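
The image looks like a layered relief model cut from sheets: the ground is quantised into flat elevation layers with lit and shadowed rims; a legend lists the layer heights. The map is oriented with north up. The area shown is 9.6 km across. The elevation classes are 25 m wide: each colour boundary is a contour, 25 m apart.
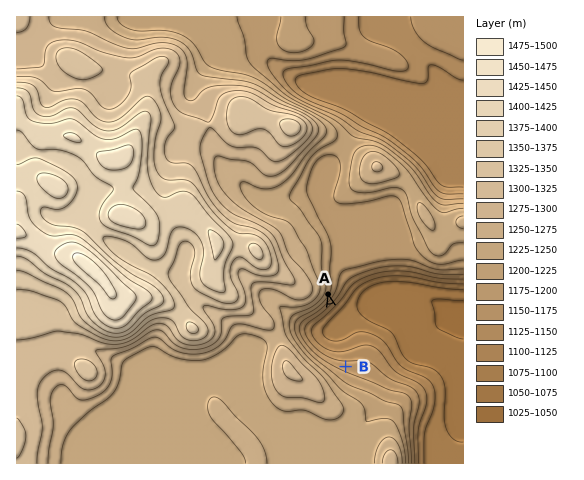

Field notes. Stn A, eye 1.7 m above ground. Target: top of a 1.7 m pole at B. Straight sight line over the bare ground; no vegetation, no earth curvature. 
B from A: visible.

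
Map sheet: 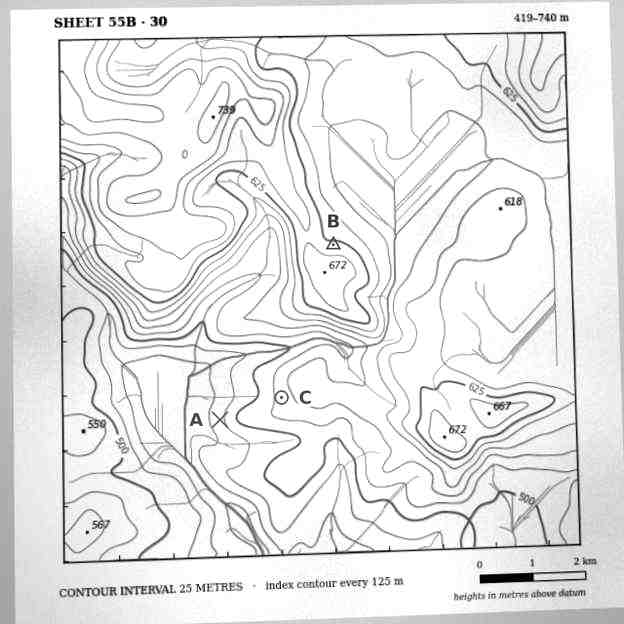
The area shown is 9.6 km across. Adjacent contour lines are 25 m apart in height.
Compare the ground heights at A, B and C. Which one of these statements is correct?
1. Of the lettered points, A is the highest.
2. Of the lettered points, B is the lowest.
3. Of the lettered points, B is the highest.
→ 3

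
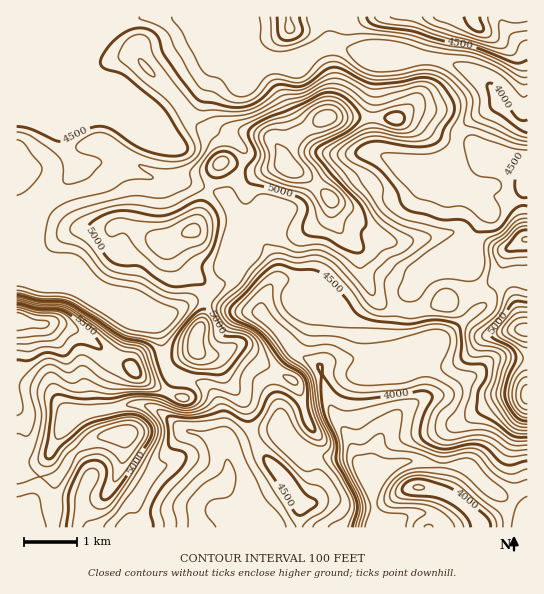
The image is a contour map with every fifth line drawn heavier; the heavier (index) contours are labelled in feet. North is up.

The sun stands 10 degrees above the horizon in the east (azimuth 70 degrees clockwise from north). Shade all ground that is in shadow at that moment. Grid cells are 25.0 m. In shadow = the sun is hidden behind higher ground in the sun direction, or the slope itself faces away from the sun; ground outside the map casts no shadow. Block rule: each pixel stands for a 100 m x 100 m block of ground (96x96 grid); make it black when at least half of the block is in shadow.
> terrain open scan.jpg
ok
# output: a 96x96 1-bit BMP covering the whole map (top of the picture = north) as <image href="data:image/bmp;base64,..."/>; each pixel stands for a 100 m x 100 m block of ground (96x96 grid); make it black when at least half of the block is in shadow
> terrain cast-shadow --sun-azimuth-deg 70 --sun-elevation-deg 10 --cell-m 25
<image width="96" height="96" href="data:image/bmp;base64,Qk2+BAAAAAAAAD4AAAAoAAAAYAAAAGAAAAABAAEAAAAAAIAEAAATCwAAEwsAAAIAAAAAAAAA////AAAAAAAAAAAAAABwAADgfAAAAAAAAADwAAAA+AAAAAAAAAD4AAAH8AAAAAAAAAHwABg/4AAAAAAAAAHwAD4fgAAAAAAAAAHgAD8GAAAAAAAAAAPgAB+AAAAAAAAAAAfAAA+AAAAAAYAAAA/AAAcAAGAAA8AAAB+AAAAAAeAAA+AAAD8AAAAAA+AAA+AAAD4AAAAAB+ABgeAAADwAAD///+ABgOAAADgAAH///+AAgAAAADAAAD////AAAAAAACAHAD////gAAAAAAGAfAB////wAAAAAAOA/AA////4AAAAAAMB+AAf///8AAAAAAcB8AAP///8AAAAPA8B8AAH///8AAAB/g8B8AAD///8AAAD/A8B4AAA///8AAAP+A4B4AAAf//4AAA/8AwB4AAAP//4AAA+AAABwAAAH//4AgB4AAABwOAAB//4BgBwAAAAAOAAAf/4BgAgAAAAAMAAH//wDgAAPwAAAAAAf//wDgAAfwAAAAAAf//wDAAAfwAAAAAAf//4BAAA/gAAAAAAP//4AAAA/gAAAAAAH//4AAAA/gAAAAAAD//4AAAA/gAAYAAAD//4AAAA/gAA4AAAB//wAAAAfgAB4AAAB+/gAAAAPwADwAAAD4/gAAAADwAHwAGABg/gAAAABwAPgA+AAAfgAAAAAgAPAB+AAAPgAAAAAAAHAD8AAAPgAAAPwAADAH8AAAHAAAAPwAAAAH8AAAAAAAAPwAAAAP4AAAAAAAwHAAAAAf4AAAAAAD8CAAAAA/wAAA4AAH8AAAAAB/gAAB4AAH8AAAAAh/gAAD8AAP4AAAABx/AAAD+AAP4AAAAAw/AAAB+AAHwAAAAAAeAAAA+AADgAAAAAAAAAAAYAAAAAAAAAAAAAAADwAAAAAAAAAAAAAADwAAAAAAAAAAAAAADwAAAAAAAAAAAAAABgAAAAAAAA/wAAAAAAAAAAAAAA/wAAAAAAAAAAAAAA/4AAAAAAAAAAAAAB/wAAAAAAAAAAAAAf/gAAAAAAAAAAAAB/+AAAAAAAAAAAAAH/wAAAAAAAAAAAA8H/gAAAAAAAAAAAA+H/gAAAAAAAAAAAA+D/AAAAAAAAAAAAA+D+AAAAAAAAAAAAA+H+AAAAAAAAAAAAB8H8AAAAAAAAAAAAD8P8AAAAAAAAAAAAD4P4AAD+AAAAAAAAHwH4AAH+AAAAAAAAHgAwAAD8AAAAAAAAPAAAAAB4AAAAAAAAOAAAAAAAAAAAAAAAeAAAAAAAAAAAAAAAcAAAAAAAAAAAAAAA4AAAAAAAAAAAAAABwAAAAAAAAAAAAAADgAAAAAAAAAAAAAAPAAAAAAAAAABwAAAeAAAAAAAAAAP4AAA8AAAAAAAAAA/4AAA4AAAAAAAAAD/wAAAAAAAAAAAAAf/wAAAAAAAAAAAAf//gAAAAAAAAAAAD///AAAAAAAAAAAAP//+AAAAAAAAEAAB///4AAAAAAAAfAAB///wAAAAAAAAfAAD///gAAAAAAAAfAAP///AAAAAAAAAPAAfw+AAAAAAAAAAHAAPAMAAA="/>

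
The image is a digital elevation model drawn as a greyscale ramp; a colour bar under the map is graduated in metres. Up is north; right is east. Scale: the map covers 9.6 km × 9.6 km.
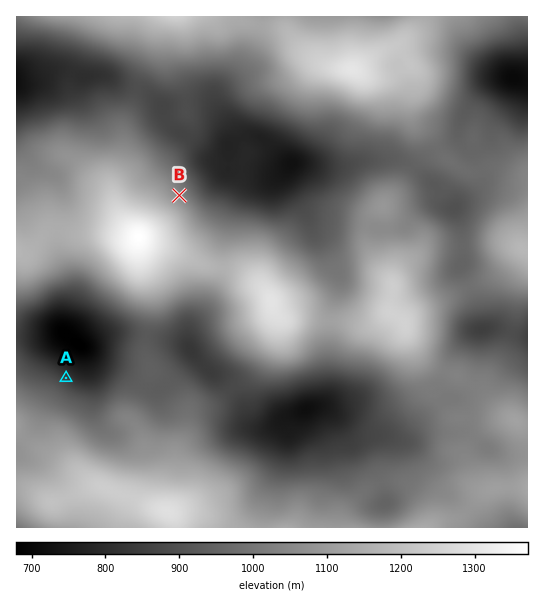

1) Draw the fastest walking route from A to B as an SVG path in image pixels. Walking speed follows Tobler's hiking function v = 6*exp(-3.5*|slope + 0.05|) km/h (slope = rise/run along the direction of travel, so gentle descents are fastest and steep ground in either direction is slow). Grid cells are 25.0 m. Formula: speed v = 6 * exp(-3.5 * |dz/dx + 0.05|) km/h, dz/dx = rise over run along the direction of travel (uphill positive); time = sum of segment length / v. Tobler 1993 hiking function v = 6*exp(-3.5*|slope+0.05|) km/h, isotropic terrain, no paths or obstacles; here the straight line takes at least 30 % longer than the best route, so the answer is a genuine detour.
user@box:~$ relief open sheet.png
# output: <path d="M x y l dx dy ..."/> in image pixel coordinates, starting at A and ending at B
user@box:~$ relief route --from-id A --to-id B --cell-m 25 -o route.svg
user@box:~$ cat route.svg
<path d="M66 378l13 7 14 0 8-4 16-16 8-16 42-43 4-8 6-5 6-14 8-8 7-13 0-16-8-16 0-9-11-22"/>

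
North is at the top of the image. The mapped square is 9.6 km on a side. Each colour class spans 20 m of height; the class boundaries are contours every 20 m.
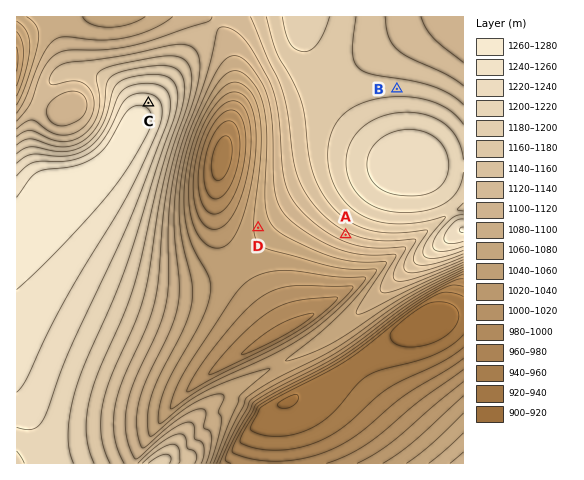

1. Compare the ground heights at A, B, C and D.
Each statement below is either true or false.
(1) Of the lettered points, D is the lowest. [true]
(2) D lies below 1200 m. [true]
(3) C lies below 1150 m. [false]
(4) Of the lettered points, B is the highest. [false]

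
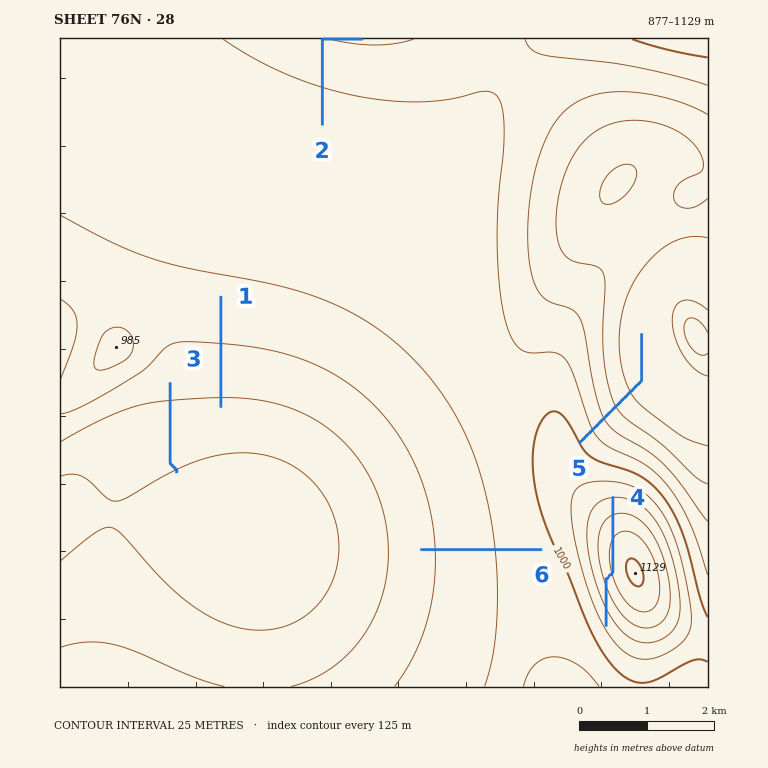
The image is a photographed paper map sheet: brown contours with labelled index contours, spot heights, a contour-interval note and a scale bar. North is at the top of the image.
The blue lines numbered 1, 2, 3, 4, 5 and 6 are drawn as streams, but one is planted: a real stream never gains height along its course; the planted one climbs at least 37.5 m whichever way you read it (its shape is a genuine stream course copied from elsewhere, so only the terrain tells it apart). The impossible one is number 4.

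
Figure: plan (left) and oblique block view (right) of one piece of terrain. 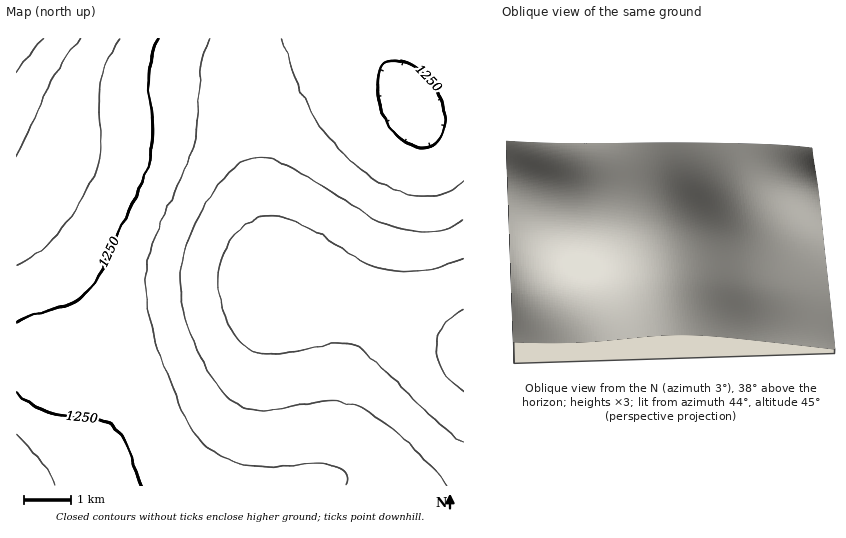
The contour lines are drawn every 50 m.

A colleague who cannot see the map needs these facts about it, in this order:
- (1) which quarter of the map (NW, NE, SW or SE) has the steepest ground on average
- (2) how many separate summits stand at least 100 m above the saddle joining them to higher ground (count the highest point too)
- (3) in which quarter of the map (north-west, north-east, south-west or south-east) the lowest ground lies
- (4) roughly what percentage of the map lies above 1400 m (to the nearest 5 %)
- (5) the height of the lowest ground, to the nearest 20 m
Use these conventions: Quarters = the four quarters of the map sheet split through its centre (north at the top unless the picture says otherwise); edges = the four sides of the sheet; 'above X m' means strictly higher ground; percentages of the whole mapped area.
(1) The north-west quarter is the steepest part of the map.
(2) There is 1 summit with 100 m or more of prominence.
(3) The lowest point lies in the north-west quarter of the map.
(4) Roughly 15 % of the ground is higher than 1400 m.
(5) About 1060 m is the lowest elevation on the sheet.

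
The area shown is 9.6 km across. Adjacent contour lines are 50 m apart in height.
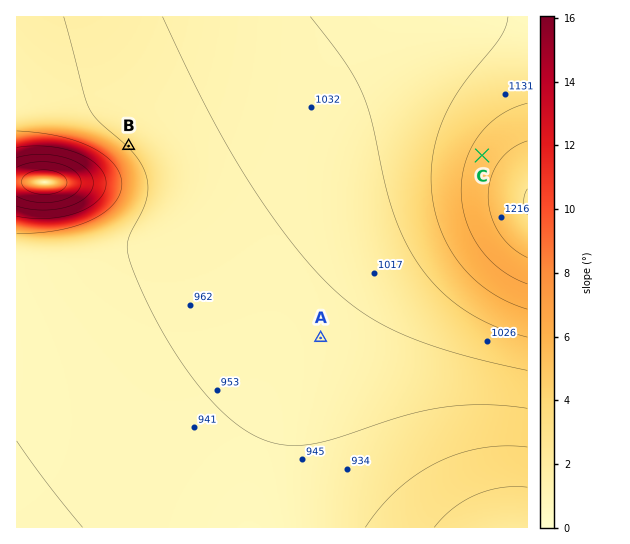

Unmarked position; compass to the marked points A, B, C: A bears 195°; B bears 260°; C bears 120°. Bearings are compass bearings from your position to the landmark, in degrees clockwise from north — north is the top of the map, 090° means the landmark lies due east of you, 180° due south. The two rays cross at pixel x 385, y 100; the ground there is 1060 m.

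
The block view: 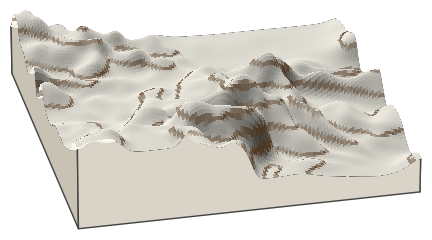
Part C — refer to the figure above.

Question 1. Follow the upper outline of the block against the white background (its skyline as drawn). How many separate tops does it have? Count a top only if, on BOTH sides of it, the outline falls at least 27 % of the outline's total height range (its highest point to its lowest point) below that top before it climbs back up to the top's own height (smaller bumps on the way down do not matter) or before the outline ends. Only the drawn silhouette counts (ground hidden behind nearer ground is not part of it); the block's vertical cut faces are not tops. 0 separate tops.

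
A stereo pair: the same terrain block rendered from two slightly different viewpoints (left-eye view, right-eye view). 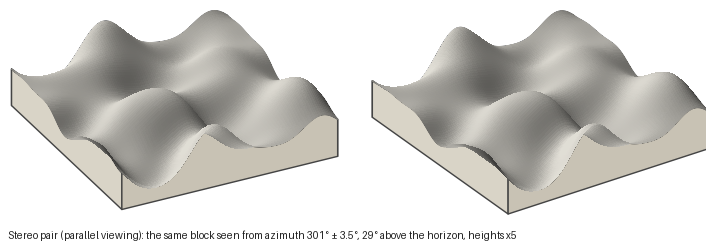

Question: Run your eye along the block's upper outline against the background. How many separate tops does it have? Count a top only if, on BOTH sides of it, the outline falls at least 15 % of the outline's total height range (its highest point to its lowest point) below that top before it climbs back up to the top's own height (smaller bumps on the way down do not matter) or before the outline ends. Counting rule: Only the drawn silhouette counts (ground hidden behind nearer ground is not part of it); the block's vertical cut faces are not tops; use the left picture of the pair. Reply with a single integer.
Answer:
2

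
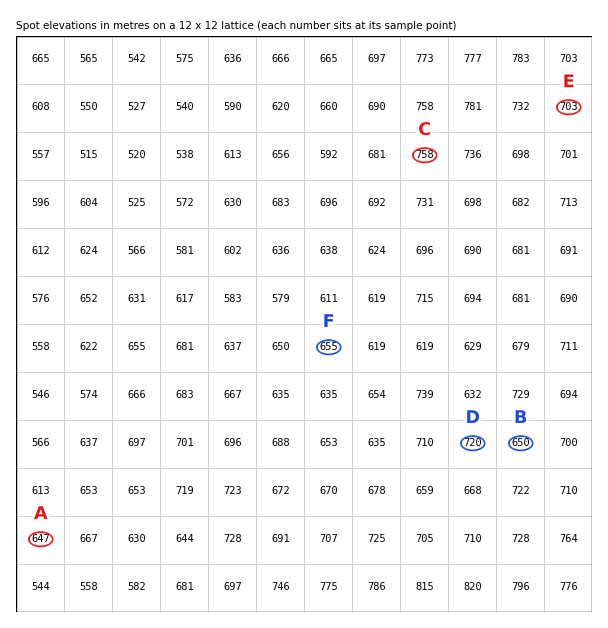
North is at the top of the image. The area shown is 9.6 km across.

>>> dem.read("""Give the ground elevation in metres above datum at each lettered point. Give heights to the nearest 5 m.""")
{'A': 645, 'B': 650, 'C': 760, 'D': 720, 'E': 705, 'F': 655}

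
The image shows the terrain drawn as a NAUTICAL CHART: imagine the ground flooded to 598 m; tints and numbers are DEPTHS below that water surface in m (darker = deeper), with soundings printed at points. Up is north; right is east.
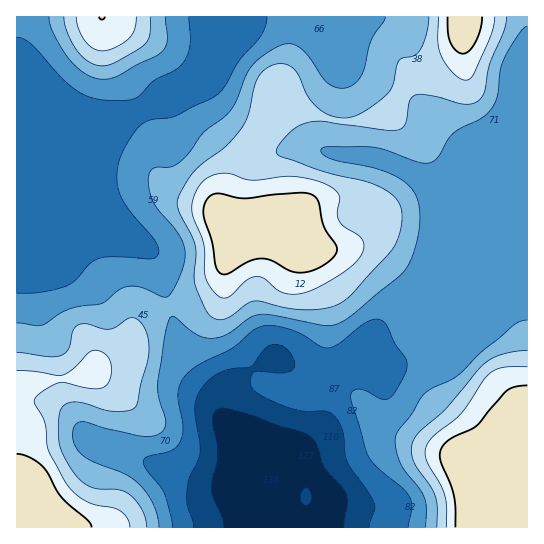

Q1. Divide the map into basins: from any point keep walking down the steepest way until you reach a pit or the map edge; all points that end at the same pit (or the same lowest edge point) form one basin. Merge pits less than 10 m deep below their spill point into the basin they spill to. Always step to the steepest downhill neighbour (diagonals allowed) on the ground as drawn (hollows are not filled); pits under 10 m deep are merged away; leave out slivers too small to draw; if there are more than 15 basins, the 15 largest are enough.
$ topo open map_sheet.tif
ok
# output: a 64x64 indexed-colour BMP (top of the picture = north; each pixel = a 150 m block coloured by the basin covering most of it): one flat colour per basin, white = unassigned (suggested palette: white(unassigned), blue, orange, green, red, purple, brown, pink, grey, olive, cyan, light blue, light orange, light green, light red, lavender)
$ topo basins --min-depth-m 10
<image width="64" height="64" href="data:image/bmp;base64,Qk12CAAAAAAAAHYAAAAoAAAAQAAAAEAAAAABAAQAAAAAAAAIAAATCwAAEwsAABAAAAAAAAAA////ALR3HwAOf/8ALKAsACgn1gC9Z5QAS1aMAMJ34wB/f38AIr28AM++FwDox64AeLv/AIrfmACWmP8A1bDFABERERERERERERERERERERERERERERERERERERERERERERERERERERERERERERERERERERERERERERERERERERERERERERERERERERERERERERERERERERERERERERERERERERERERERERERERERERERERERERERERERERERERERERERERERERERERERERERERERERERERERERERERERERERERERERERERERERERERERERERERERERERERERERERERERERERERERERERERERERERERERERERERERERERERERERERERERERERERERERERERERERERERERERERERERERERERERERERERERERERERERERERERERERERERERERERERERERERERERERERERERERERERERERERERERERERERERERERERERERERERERERERERERERERERERERERERERERERERERERERERERERERERERERERERERERERERERERERERERERERERERERERERERERERERERERERERERERERERERERERERERERERERERERERERERERERERERERERERERERERERERERERERERERERERERERERERERERERERERERERERERERERERERERERERERERERERERERERERERERERERERERERERERERERERERERERERERERERERERERERERERERERERERERERERERERERERERERERERERERERERERERERESIiERERERERERERERERERERERERERERERERERERERERIiIiIiEREREREREREREREREREREREREREREREREREREiIiIiIiERERERERERERERERERERERERERERERERERESIiIiIiIiERERERERERERERERERERERERERERERERERIiIiIiIiIhEREREREREREREREREREREREREREREREREiIiIiIiIiERERERERERERERERERERERERERERERERESIiIiIiIiIhERERERERERERERERERERERERERERERERIiIiIiIiIiEREREREREREREREREREREREREREREREREiIiIiIiIiIhERERERERERERERERERERERERERERERESIiIiIiIiIiIhERERERERERERERERERERERERERERERIiIiIiIiIiIiIiEREREREREREREREREREREREREREREiIiIiIiIiIiIiIiIRERERERERERERERERERERERERESIiIiIiIiIiIiIiIiERERERERERERERERERERERERERIiIiIiIiIiIiIiIiIhEREREREREREREREREREREREREiIiIiIiIiIiIiIiIiERERERERERERERERERERERERESIiIiIiIiIiIiIiIiIRERERERERERERERERERERERERIiIiIiIiIiIiIiIiIiEREREREREREREREREREREREREiIiIiIiIiIiIiIiIiIRERERERERERERERERERERERESIiIiIiIiIiIiIiIiIhERERERERERERERERERERERERIiIiIiIiIiIiIiIiIiEREREREREREREREREREREREREiIiIiIiIiIiIiIiIiIRERERERERERERERERERERERESIiIiIiIiIiIiIiIiIRERERERERERERERERERERERERIiIiIiIiIiIiIiIiIhEREREREREREREREREREREREREiIiIiIiIiIiIiIiIiERERERERERERERERERERERERESIiIiIiIiIiIiIiIiIhERERERERERERERERERERERERIiIiIiIiIiIiIiIiIiEREREREREREREREREREREREREiIiIiIiIiIiIiIiIiIhERERERERERERERERERERERESIiIiIiIiIiIiIiIiIiERERERERERERERERERERERERIiIiIiIiIiIiIiIiIiIREREREREREREREREREREREREiIiIiIiIiIiIiIiIiIiERERERERERERERERERERERESIiIiIiIiIiIiIiIiIiIhERERERERERERERERERERERIiIiIiIiIiIiIiIiIiIiEREREREREREREREREREREREiIiIiIiIiIiIiIiIiIiIhERERERERERERERERERERESIiIiIiIiIiIiIiIiIiIiIREREiIiIiERERERERERERIiIiIiIiIiIiIiIiIiIiIhESIiIiIiIhEREREREREREiIiIiIiIiIiIiIiIiIiIiEiIiIiIiIiERERERERERESIiIiIiIiIiIiIiIiIiIiIiIiIiIiIiIhERERERERERIiIiIiIiIiIiIiIiIiIiIiIiIiIiIiIiIREREREREREiIiIiIiIiIiIiIiIiIiIiIiIiIiIiIiIiERERERERESIiIiIiIiIiIiIiIiIiIiIiIiIiIiIiIiIiERERERERIiIiIiIiIiIiIiIiIiIiIiIiIiIiIiIiIiIiEREREREiIiIiIiIiIiIiIiIiIiIiIiIiIiIiIiIiIiIhERERESIiIiIiIiIiIiIiIiIiIiIiIiIiIiIiIiIiIiIRERERIiIiIiIiIiIiIiIiIiIiIiIiIiIiIiIiIiIiIhEREREiIiIiIiIiIiIiIiIiIiIiIiIiIiIiIiIiIiIiERERESIiIiIiIiIiIiIiIiIiIiIiIiIiIiIiIiIiIiIRERER"/>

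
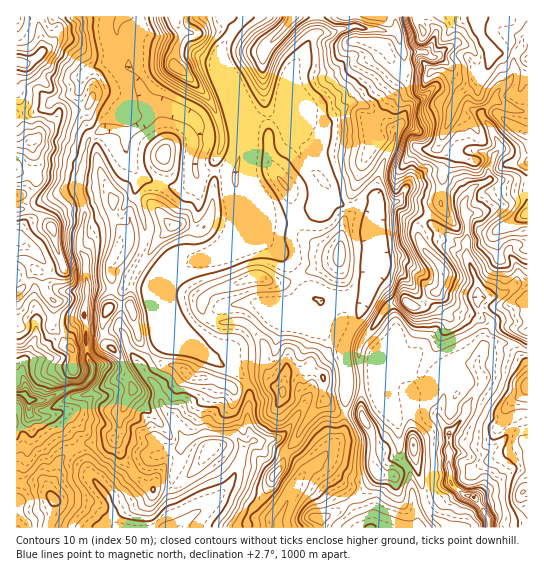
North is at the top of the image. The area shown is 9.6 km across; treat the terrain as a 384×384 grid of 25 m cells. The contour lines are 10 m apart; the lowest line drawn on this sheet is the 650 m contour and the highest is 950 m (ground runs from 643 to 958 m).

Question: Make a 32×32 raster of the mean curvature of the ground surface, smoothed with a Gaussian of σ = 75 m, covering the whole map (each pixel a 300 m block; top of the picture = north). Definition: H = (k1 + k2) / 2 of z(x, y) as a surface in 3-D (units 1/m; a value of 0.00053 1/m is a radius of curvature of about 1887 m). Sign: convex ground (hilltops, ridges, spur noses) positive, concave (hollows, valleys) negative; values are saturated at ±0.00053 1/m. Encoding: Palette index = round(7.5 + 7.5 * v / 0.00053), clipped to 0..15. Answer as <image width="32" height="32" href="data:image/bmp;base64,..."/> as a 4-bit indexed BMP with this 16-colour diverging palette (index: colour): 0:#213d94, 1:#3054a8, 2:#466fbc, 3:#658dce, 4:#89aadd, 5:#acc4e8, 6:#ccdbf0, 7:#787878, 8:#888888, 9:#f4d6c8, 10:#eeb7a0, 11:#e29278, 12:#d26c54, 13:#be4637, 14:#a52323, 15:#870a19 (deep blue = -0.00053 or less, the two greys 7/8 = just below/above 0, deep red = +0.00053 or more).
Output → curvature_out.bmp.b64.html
<image width="32" height="32" href="data:image/bmp;base64,Qk12AgAAAAAAAHYAAAAoAAAAIAAAACAAAAABAAQAAAAAAAACAAATCwAAEwsAABAAAAAAAAAAlD0hAKhUMAC8b0YAzo1lAN2qiQDoxKwA8NvMAHh4eACIiIgAyNb0AKC37gB4kuIAVGzSADdGvgAjI6UAGQqHAGiVZ2Zmd3q2V8pmZnW68NlpuYd4xWZVukWYmGhqihWKeZhladimZH10eHh7OoBmbHmXRZqHioVa9GZn62qFyGd4mGmmV2qnZcdWWLapZHiIp4h6t2hWhkM+ZTXGyXeZaaZ3V7aIZ4halqY/lHdkiZanp1rHdXl7KcWcPzeIake3FgOIf1d3jDjXWxpniHlma3zPCcg4u6damJ0qd3h4hWtFXwXRmoVXaoi3LGd4d2d4l68PemZndmt5Z01ndoZ1RbW5Dx1Hd5mnVmd241Z6dayEpg9+R2p3dnd3g7bseIeZp7kMaGeKh2Z3dnc5+NckaYiODHhnd4q7mHimY2jLSHSXywyXd3Zmd2eJtXNY5wrGZPI3t6VWZ2d3icVzj2VLaGnyVqhdmnd3iHemZOlaXceauDiHi6and3h2l1a4qSR9hUdapbdlpnaId3dFStRpaJ1ke2ZmdqZ3qHZ6Hga2NGd6dVtWimaGeZd2jEumiNXam3ZZd51mtnh3h3qQ/rh1OJ13Vnd5dpd5d3ZpoaLWl2top4aId3W1d3d2eoYJqoPYlXemd3ZGtWlndnZ4KKtmZ4eVmHdkj0ZbV3d4h1w5qFm3ZFd3bvZFbzZ3iHkfxqpmrpaGd16DRr9EWZeJJhqKl1m6dndHvFWd5Dbcpk+EeXZph1Z3XKhWQ51nUlK8aad3"/>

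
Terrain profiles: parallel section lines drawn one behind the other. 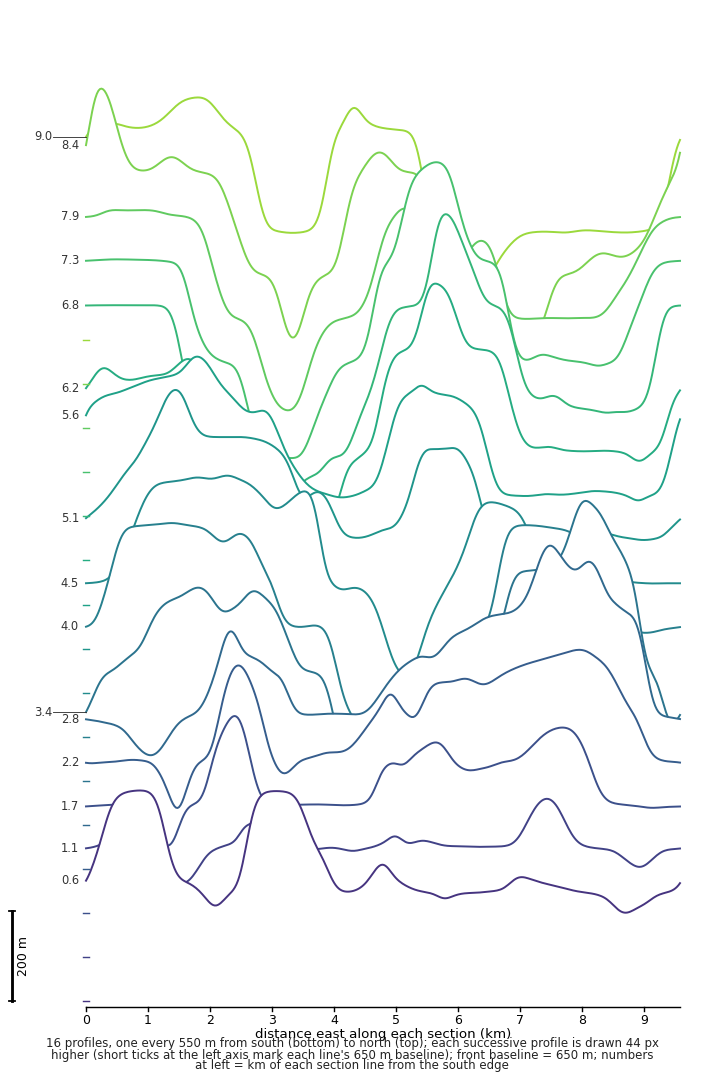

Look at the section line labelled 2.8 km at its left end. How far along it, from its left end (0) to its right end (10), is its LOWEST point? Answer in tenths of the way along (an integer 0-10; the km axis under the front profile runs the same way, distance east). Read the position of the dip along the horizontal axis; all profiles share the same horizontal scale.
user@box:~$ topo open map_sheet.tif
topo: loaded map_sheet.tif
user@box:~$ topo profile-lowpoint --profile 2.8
1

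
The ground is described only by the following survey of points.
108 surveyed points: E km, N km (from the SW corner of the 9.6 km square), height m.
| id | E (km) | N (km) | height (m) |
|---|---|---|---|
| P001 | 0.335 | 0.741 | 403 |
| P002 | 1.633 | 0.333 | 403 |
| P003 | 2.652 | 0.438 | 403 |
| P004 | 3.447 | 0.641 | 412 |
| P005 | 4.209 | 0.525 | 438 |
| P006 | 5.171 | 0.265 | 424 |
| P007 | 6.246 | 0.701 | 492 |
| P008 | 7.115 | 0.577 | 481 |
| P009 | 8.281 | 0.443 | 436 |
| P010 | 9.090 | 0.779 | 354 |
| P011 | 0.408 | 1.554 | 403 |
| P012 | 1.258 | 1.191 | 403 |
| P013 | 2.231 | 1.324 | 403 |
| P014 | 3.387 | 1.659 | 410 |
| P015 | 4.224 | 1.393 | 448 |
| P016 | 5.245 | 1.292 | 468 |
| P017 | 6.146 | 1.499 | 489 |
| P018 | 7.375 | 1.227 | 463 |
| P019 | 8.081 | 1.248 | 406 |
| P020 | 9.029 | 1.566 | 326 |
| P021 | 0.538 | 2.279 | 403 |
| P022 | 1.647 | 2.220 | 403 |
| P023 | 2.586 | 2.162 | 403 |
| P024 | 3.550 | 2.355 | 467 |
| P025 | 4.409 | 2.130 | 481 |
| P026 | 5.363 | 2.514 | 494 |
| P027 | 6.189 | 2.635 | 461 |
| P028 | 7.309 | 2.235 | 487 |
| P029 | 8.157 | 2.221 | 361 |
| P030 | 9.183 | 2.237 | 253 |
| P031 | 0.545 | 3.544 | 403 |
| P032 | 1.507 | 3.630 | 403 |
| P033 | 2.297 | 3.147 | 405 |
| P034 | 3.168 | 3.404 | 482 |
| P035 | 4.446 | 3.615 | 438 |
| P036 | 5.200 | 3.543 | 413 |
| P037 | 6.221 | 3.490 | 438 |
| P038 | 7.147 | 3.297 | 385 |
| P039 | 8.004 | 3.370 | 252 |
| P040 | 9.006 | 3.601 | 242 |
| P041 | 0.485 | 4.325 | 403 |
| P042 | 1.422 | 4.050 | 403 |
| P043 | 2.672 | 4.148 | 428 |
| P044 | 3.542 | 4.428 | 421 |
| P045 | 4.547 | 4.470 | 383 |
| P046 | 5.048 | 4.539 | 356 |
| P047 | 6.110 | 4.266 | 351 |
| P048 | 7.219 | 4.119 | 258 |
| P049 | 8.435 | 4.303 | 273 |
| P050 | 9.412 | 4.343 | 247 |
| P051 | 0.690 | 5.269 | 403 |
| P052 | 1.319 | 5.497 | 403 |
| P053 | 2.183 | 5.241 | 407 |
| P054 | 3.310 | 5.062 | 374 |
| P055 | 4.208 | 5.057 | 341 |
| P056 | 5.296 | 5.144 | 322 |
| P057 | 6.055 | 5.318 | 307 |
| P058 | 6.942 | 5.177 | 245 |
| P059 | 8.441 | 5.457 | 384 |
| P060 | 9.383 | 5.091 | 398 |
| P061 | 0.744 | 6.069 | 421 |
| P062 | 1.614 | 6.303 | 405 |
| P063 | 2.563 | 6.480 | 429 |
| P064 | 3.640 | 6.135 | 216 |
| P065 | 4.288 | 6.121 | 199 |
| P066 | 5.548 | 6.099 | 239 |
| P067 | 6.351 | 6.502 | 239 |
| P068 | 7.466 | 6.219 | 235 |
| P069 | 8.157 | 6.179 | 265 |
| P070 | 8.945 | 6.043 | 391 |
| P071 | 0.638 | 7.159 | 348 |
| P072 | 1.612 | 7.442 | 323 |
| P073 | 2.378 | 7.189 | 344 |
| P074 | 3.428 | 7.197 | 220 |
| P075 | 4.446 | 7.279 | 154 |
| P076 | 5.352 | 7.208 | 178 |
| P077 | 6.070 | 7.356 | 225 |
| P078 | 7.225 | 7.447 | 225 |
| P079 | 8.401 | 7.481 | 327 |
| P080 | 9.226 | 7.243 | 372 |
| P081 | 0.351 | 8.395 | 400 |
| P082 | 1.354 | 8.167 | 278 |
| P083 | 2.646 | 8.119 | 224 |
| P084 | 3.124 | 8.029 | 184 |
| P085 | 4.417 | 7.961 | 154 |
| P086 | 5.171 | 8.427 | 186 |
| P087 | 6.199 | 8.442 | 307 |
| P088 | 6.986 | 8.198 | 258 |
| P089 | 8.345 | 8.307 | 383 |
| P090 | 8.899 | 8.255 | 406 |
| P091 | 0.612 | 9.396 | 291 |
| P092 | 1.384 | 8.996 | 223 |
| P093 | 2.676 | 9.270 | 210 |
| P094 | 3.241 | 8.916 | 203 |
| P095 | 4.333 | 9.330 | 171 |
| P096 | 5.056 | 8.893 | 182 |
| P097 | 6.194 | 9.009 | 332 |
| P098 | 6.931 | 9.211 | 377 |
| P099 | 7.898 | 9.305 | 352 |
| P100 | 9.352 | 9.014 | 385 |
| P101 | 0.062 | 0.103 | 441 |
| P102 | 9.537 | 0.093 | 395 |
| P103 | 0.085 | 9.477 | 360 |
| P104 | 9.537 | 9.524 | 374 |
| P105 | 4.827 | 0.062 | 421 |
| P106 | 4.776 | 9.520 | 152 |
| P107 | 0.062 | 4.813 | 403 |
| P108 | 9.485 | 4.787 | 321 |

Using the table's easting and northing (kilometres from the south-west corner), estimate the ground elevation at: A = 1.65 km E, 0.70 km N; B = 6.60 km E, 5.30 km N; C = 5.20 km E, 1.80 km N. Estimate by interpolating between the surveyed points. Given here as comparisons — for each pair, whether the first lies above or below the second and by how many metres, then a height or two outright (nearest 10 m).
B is below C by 210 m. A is above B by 140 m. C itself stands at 470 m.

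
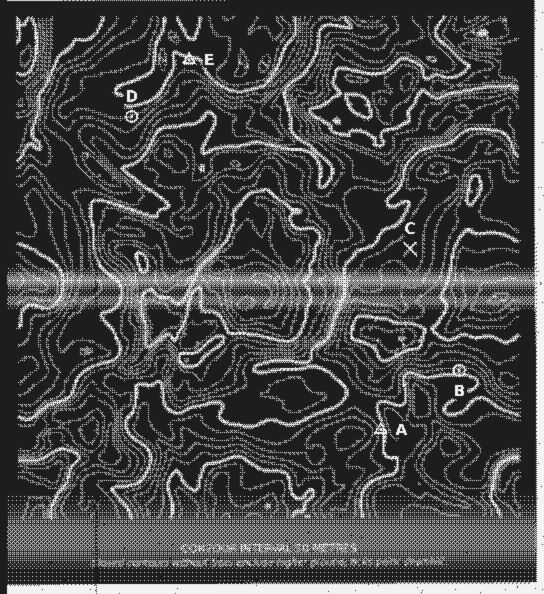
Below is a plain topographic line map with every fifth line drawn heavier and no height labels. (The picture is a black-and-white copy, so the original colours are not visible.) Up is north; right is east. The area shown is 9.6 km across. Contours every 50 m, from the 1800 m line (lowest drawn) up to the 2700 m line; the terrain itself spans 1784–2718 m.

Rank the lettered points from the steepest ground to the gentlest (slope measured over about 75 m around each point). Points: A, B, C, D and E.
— A B D E C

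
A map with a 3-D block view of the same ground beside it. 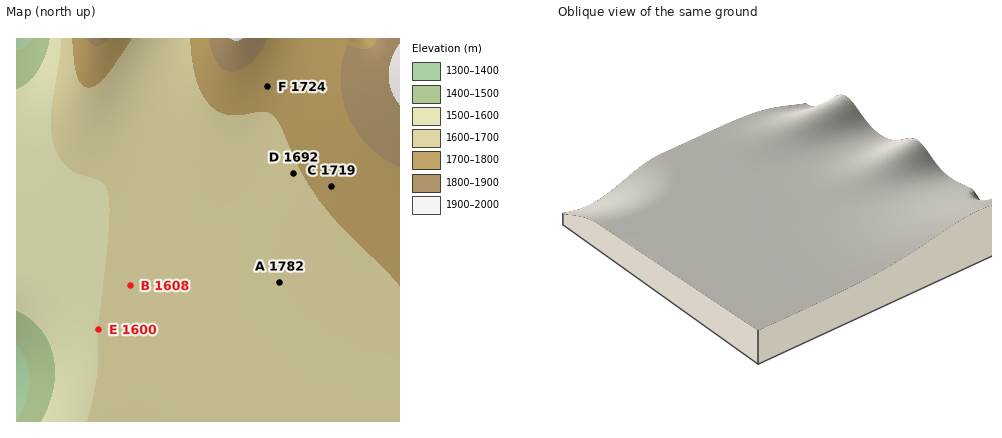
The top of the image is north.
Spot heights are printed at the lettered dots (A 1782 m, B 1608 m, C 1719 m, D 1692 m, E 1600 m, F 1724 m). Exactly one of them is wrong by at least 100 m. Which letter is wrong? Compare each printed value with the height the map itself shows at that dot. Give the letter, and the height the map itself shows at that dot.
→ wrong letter A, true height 1657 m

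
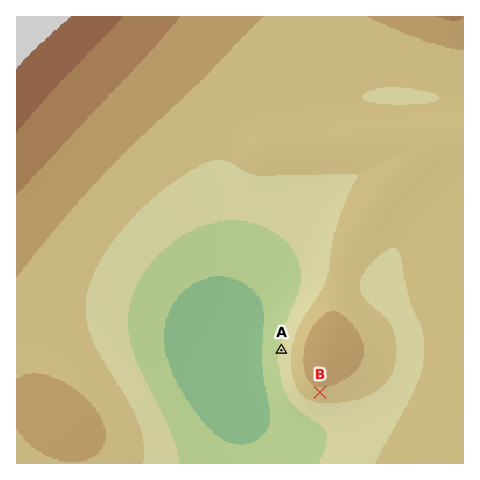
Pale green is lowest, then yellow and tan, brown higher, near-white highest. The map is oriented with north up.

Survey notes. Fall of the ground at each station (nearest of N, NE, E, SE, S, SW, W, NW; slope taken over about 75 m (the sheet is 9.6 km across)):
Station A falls W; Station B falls S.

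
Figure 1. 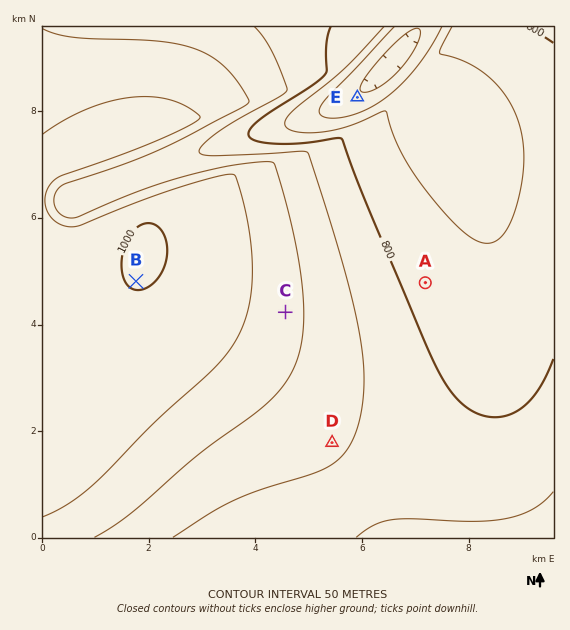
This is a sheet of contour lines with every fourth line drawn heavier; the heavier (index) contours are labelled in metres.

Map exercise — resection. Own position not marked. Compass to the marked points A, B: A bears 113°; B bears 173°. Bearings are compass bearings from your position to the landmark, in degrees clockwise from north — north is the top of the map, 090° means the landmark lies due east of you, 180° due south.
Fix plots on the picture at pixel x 120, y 153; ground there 960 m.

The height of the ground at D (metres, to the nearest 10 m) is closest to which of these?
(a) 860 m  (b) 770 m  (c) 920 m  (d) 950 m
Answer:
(a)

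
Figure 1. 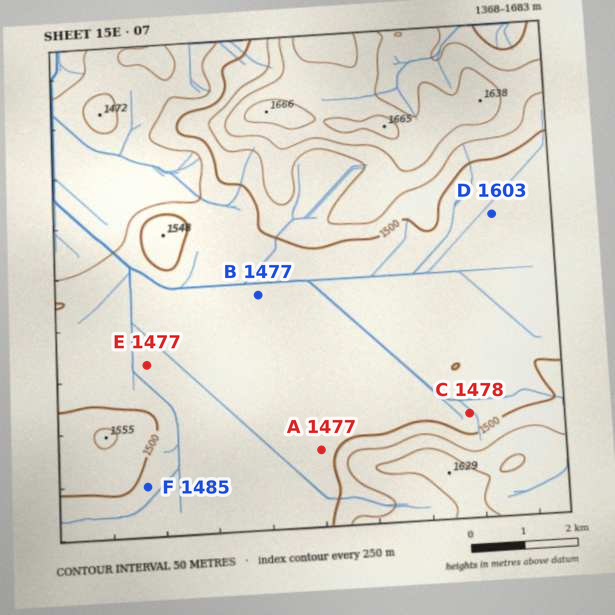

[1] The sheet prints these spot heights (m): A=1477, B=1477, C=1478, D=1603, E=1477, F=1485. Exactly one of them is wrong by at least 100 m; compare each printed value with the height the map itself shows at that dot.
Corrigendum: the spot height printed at D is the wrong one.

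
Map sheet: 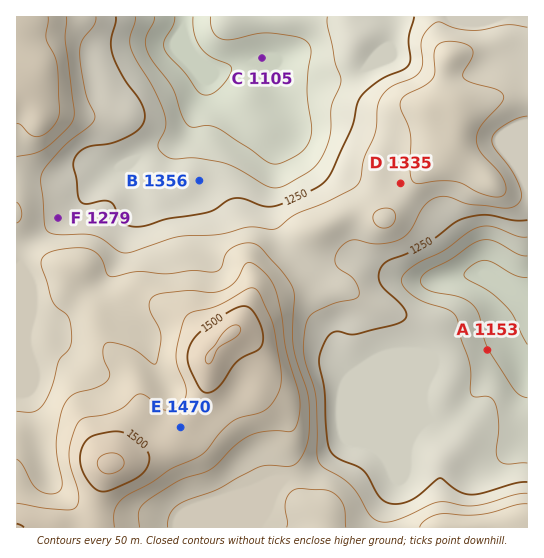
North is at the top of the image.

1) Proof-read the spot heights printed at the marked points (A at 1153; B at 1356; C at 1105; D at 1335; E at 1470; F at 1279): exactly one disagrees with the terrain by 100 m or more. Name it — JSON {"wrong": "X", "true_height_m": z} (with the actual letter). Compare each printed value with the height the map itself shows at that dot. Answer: {"wrong": "B", "true_height_m": 1231}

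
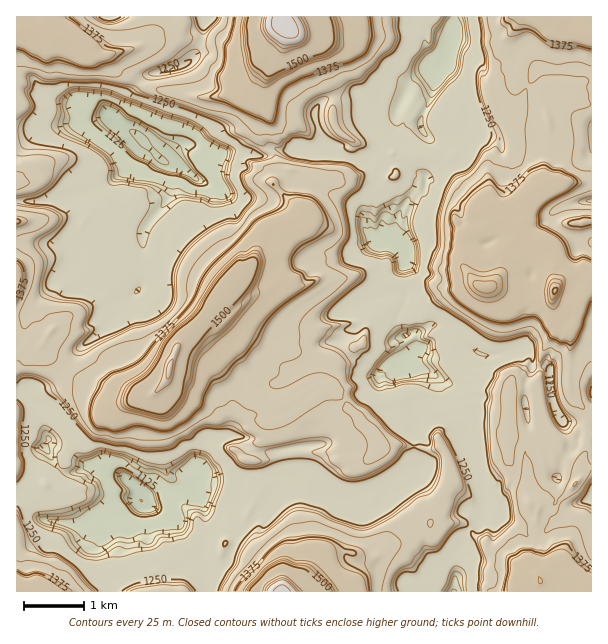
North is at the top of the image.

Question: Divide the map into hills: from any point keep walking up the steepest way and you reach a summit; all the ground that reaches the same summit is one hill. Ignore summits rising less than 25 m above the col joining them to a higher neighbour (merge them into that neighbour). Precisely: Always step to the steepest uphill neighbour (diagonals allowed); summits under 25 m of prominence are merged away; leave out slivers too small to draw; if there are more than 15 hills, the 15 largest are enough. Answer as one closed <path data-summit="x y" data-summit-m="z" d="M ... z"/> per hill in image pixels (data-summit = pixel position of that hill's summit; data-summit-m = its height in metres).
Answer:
<path data-summit="170 369" data-summit-m="1567" d="M192 145l-12 1-14 15 8 6-2 22-4 11-18 21-6 10 0 47-4 9-16 15-6 13-23 22-16 11-6 12-19 21-7 5-11 4-5 6 0 5 7 7 0 9 11 24 20 9 12 12 6 2 23 10 15 2 15 15 0 9 6 4 39-12 10 0 10-19-1-5-6-3 4-6 4-16 18-7 15 0 9 12 9 4 24-1 2 2 4 22 18 0 18 11 9 10 13 4 44-13 13-11 11-2 2-3 0-36-2-5-11-2-10-7-2-7-5-4 0-9-5-15 0-8 5-10-8 5-5-1-19-14-13-17 8-11 10-4 3-6 0-17 25-8 0-17 11-8-13 0-2-24 10-4-8-9 0-20-6-7-4-14 6-24-12-8-18-2-11-4-12 0-12-4-7 1-5-3-33 0-7 8-9 0-11-4-37 2z"/><path data-summit="287 26" data-summit-m="1602" d="M453 16l-246 0-3 7-2 16-8 17-11 10-36 8-15 18-5 13-12 12 8 10 14 7 8 12-13 23-12 5-12 10-12 6-18 5 1 15-9 24 0 6 9 15-3 11 17 16 21 4 12 8 12-3 6-13 0-47 26-37 4-27-8-6 14-15 12-1 14 9 37-2 20 4 7-8 33 0 5 3 9 0 3-4 0-7-6-29 10-11 6-3 29-1 12 7 9 0 16 5 13-24 11-10 14-6 5 1-3 5-8 30-7 13 0 11-7 4-4 5-1 25 8 10 9 4 24-12 5 0 9-12-1-14 5-13 0-18-8-20-16-19 10-42z"/><path data-summit="555 290" data-summit-m="1505" d="M449 55l-3 1-2 12 16 19 8 20 1 19-3 0-3 12 1 14-9 12-5 0-21 11-3 5-2 9-18 14-10 18-2 19 2-9 8-10 6-13 12 3 5 5 4 13 22-1 8-4 1-4 8 5 5 12 7 5 7 0 24-13 23-2-7 4-7 14 8 16 0 24-4 27 3 18-3 11-4 6 8 7 3 12 10 0 7 3 0 15 4 23 12 21 9 8 3 0 3-4 9 0 2-3 0-186-11-2-20-11-8-8-1-7 2-4 12-6 26-5 0-126-11-6-41 0-11 15-7 21-7 5-12 3-3 4 0-9-6-21-10-11-2-6-12-9z"/><path data-summit="282 591" data-summit-m="1601" d="M449 415l-12 3-11-2-11 10 0 45-13 5-13 11-44 13-13-4-9-10-18-11-21 0-6 13-12 18-17 18-10 5-9-7-2 0 8 12-1 9-10 21-7 4-12 1 0 22 247 1 4-20-1-17 7-12 0-7 18-15 5-14 0-10-18-45-8-12-2-9-6-6z"/><path data-summit="540 581" data-summit-m="1427" d="M522 348l-24 7-15 0-6-3-7 10-8 0-7 8-11-3-4 5-8 2 5 2 5 7 0 4 10 23-2 6 1 6 7 9 2 9 8 12 18 45 0 10-5 14-18 15 0 7-7 12 1 17-3 19 137 1 1-161-11 1-3 4-3 0-9-8-13-26-3-33-7-3-10 0-3-12z"/><path data-summit="20 30" data-summit-m="1422" d="M206 16l-189 0-1 115 8 1 17-6 34-2 8-4 12 0 13-6 8 2 11-11 5-13 15-18 36-8 11-10 8-17z"/><path data-summit="485 288" data-summit-m="1489" d="M414 208l-5 1-5 12-8 10 0 11 10 10 0 9-3 5 1 37-7 14 0 9 5 7 5 3 12-4 12-7 9 0 16 7 18 18 9 5 15 0 23-7 5-7 3-11-3-18 4-27 0-24-8-16 2-8 10-9-21 1-24 13-7 0-7-5-5-12-8-5-1 4-8 4-22 1-4-13-5-5z"/><path data-summit="17 278" data-summit-m="1416" d="M69 241l-10 3-43-1 0 149 8 0 6 10 2-9 7-5 11-3 23-25 6-12 35-29 7-8 3-9 9-8-7 0-12-8-24-6-14-14 3-11-6-12z"/><path data-summit="591 30" data-summit-m="1421" d="M591 16l-136 0-9 38 24 6 12 9 2 6 10 11 7 29 2-3 12-3 7-5 7-21 11-15 41 0 11 4z"/><path data-summit="17 182" data-summit-m="1327" d="M111 114l-16 6-12 0-8 4-34 2-11 4-13 2-1 68 17 2 23-4 15 0 25-8 12-6 12-10 12-5 13-25-8-10-14-7z"/><path data-summit="161 591" data-summit-m="1323" d="M140 499l-9 3-29 19 1 12-5 16 5 9 1 14 5 6 0 13 97 1 0-25-18-24-8-18-9-8-27-13z"/><path data-summit="17 591" data-summit-m="1420" d="M21 496l-5 1 0 94 92 1 1-14-5-6-1-14-5-9 5-16 0-11-4-4-15 6-40-4z"/><path data-summit="396 174" data-summit-m="1268" d="M438 68l-18 6-11 10-12 24-1 18-14 14-6 13-8 6 12 9-1 12-5 9 2 12 8 12 0 20 9 9 3 0-2-15 6-15 15-24 2-2 9 0 1-9-4-3-6-2-8-10 1-25 4-5 7-4 0-11 7-13z"/><path data-summit="333 119" data-summit-m="1312" d="M359 96l-29 1-14 11-2 9 6 23-2 11 9 3 12 0 20 6 9 0 8-7 6-13 14-14 1-18-17-5-9 0z"/><path data-summit="245 459" data-summit-m="1321" d="M239 436l-15 0-18 7-4 16-4 6 5 3 2 5-4 8 9 3 24 2 8-5 13 1 14-6 17-2-3-21-2-2-29 0-8-7z"/>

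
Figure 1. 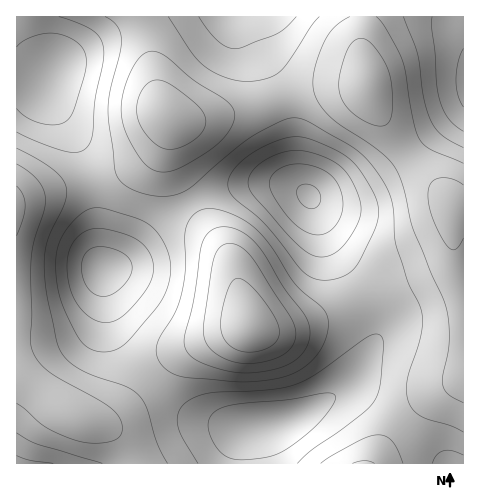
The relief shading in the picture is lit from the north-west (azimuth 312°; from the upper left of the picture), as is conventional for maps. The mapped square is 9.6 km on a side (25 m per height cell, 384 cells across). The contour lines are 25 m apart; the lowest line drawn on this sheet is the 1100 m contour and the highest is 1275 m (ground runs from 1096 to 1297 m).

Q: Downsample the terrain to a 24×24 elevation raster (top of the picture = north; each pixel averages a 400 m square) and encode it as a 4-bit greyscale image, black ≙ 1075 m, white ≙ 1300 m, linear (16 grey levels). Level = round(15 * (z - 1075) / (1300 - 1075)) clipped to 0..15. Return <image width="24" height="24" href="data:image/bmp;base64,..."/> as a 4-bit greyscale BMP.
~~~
<image width="24" height="24" href="data:image/bmp;base64,Qk2WAQAAAAAAAHYAAAAoAAAAGAAAABgAAAABAAQAAAAAACABAAATCwAAEwsAABAAAAAAAAAAAAAAABEREQAiIiIAMzMzAERERABVVVUAZmZmAHd3dwCIiIgAmZmZAKqqqgC7u7sAzMzMAN3d3QDu7u4A////AHeJmZmHZVVXiZmId5mqqph2VERFZ4iIiKq7uph2VEREVniImau7qZh3ZmVVVWeJmqqpmIiIiZiHZWeJqqqYd4iavMypdmeJqqmHZnibzu7Kh3d4mql2VWibzv7KmHd4mql1RFeKzu25iHeImqlkM0Z6zdyod3eJq6hjM0V5zcuGZneJq7lkNEZ5vLl1RWeKvLl1VWeJqpdTNGeazMqHZ3iImHUyI1ebzLqYeIiIh1QiI1ebzKmIiJqph1QyNXiru5h3iau6mHVEVoqrqnZmebzMuod3iau6mFVWes3cupmIm8y6hkRFes3MupmZrNy5dURFeby6mYiavNy5dURFaKuph3iJrMypdVRFaJqYd3eJq8uodWZneJmHZmZ4mrqYZg=="/>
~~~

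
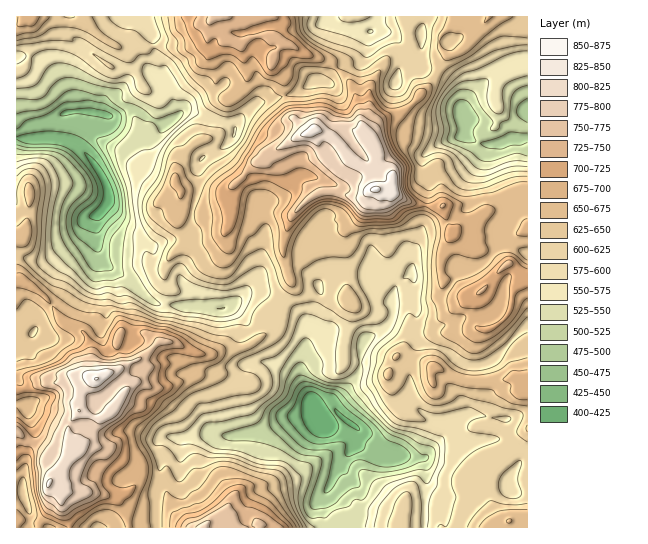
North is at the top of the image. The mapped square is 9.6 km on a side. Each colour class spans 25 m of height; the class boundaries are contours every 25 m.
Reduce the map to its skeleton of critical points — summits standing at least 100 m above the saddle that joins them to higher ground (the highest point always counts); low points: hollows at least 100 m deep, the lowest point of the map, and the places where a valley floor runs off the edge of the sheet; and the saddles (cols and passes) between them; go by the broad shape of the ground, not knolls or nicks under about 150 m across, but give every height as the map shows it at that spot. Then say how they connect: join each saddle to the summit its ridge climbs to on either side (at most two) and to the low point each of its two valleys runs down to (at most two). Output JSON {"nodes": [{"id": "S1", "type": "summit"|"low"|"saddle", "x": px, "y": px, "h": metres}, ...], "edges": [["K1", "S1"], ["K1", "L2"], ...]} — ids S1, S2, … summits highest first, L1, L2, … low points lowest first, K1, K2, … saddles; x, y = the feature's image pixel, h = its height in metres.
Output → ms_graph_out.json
{"nodes": [
{"id": "S1", "type": "summit", "x": 375, "y": 189, "h": 857},
{"id": "S2", "type": "summit", "x": 97, "y": 378, "h": 851},
{"id": "S3", "type": "summit", "x": 201, "y": 527, "h": 787},
{"id": "L1", "type": "low", "x": 315, "y": 421, "h": 402},
{"id": "L2", "type": "low", "x": 109, "y": 199, "h": 412},
{"id": "L3", "type": "low", "x": 514, "y": 138, "h": 478},
{"id": "K1", "type": "saddle", "x": 51, "y": 303, "h": 675},
{"id": "K2", "type": "saddle", "x": 509, "y": 214, "h": 661},
{"id": "K3", "type": "saddle", "x": 285, "y": 95, "h": 651},
{"id": "K4", "type": "saddle", "x": 157, "y": 527, "h": 645},
{"id": "K5", "type": "saddle", "x": 282, "y": 302, "h": 609}],
"edges": [["K1", "S2"], ["K1", "L1"], ["K1", "L2"], ["K2", "S1"], ["K2", "L1"], ["K2", "L3"], ["K3", "S1"], ["K3", "L2"], ["K3", "L3"], ["K4", "S2"], ["K4", "S3"], ["K4", "L1"], ["K5", "S1"], ["K5", "S2"], ["K5", "L1"], ["K5", "L2"]]}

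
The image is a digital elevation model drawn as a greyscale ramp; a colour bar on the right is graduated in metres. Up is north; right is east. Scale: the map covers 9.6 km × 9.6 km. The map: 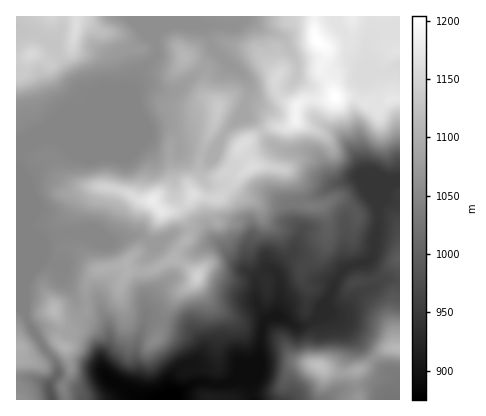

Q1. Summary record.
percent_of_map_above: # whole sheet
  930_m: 93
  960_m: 84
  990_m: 77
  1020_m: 72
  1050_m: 57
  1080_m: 37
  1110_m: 21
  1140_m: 12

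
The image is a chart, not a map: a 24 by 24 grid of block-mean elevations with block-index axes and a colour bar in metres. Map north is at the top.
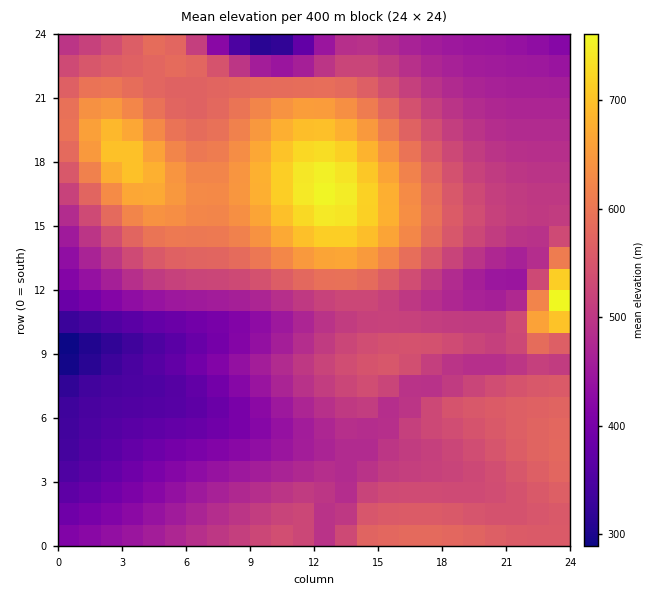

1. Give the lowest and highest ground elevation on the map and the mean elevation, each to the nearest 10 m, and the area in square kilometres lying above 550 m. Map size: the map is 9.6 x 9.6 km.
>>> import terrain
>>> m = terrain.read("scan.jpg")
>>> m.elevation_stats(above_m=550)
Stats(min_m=280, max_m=780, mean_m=520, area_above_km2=33.2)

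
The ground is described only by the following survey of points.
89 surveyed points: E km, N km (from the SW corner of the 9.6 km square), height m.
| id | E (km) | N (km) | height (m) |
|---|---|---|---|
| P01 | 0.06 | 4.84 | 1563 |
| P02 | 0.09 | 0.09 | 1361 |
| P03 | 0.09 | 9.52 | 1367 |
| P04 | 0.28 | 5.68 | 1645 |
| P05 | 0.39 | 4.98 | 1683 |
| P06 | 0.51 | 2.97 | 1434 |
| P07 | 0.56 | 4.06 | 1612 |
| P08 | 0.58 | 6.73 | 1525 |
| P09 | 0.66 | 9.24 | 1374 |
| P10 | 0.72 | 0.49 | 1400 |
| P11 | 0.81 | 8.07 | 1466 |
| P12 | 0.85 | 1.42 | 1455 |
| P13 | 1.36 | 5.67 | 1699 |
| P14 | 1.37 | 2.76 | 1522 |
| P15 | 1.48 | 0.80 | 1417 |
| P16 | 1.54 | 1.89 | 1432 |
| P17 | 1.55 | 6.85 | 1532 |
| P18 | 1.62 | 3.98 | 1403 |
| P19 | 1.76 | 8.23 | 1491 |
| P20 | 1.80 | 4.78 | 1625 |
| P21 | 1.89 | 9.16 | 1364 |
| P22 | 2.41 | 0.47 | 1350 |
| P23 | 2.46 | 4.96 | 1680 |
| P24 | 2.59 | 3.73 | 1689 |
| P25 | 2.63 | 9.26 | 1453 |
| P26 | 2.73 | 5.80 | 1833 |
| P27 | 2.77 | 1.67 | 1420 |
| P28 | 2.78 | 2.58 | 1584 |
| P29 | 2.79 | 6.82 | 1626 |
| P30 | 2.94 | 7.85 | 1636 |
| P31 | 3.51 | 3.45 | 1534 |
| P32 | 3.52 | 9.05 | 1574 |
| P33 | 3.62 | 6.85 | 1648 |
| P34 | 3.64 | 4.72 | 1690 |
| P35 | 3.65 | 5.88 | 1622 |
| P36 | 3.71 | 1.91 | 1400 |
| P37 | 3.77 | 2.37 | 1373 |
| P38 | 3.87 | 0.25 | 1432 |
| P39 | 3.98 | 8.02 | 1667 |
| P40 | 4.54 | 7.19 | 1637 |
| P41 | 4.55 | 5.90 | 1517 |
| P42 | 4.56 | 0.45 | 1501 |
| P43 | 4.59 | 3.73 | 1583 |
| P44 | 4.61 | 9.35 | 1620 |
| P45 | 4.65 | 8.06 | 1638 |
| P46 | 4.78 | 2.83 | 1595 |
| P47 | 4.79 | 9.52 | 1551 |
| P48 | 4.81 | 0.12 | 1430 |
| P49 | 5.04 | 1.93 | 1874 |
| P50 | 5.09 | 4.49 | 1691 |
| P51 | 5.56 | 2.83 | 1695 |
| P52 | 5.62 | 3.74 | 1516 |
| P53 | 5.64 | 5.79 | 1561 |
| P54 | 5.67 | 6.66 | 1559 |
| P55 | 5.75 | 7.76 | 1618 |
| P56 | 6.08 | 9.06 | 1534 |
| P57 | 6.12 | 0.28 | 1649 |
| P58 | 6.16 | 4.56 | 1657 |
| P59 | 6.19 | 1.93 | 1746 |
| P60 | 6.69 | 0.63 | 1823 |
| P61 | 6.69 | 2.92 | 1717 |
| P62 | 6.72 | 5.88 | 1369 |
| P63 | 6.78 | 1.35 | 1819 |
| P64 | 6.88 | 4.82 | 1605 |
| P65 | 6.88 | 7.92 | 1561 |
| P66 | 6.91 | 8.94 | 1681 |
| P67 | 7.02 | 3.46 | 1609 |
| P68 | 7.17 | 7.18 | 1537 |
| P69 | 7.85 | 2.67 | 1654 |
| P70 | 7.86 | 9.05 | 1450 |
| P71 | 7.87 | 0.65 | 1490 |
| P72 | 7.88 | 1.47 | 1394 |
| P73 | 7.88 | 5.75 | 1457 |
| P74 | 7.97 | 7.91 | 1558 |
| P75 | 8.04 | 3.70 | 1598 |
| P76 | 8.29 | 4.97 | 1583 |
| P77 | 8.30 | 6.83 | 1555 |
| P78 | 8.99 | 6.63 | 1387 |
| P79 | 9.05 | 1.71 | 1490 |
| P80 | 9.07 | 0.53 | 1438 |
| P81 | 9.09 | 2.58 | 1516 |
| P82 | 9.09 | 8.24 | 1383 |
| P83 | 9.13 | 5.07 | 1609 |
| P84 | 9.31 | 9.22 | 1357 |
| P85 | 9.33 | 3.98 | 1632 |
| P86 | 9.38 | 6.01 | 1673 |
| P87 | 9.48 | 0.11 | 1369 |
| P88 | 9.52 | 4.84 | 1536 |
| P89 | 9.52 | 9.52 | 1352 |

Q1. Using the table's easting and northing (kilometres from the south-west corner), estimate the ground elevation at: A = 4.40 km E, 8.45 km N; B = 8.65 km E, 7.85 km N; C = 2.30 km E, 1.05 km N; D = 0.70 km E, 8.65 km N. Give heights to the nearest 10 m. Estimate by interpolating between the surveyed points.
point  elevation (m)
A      1700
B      1490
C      1430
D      1410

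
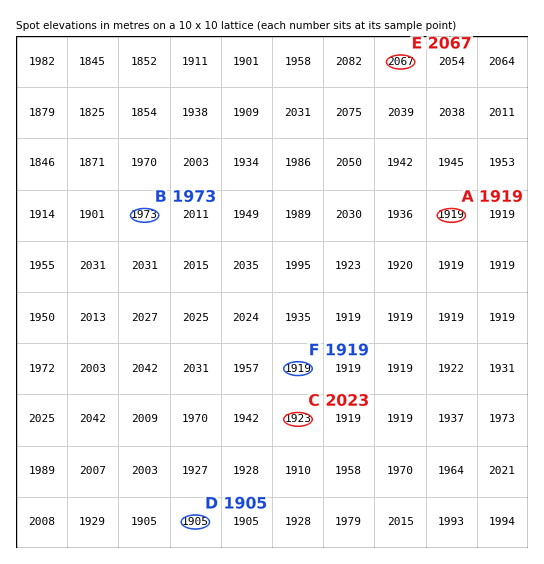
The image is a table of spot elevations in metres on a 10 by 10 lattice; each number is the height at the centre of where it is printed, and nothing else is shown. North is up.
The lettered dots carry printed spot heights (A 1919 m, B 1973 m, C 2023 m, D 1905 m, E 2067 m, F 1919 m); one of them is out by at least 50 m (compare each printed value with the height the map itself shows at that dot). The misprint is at C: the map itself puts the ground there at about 1923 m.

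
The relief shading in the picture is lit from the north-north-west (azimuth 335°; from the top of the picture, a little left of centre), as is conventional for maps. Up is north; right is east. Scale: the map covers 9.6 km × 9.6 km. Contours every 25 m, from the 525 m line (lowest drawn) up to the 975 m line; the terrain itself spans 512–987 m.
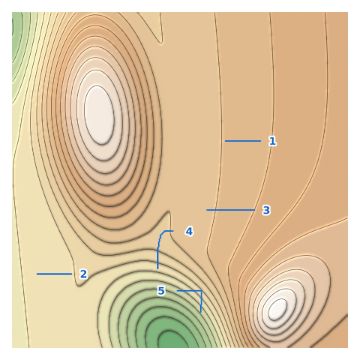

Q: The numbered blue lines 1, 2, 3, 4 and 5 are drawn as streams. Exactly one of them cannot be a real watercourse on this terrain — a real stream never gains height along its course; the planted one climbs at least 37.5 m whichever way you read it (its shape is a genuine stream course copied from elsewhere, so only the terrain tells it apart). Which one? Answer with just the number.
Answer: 5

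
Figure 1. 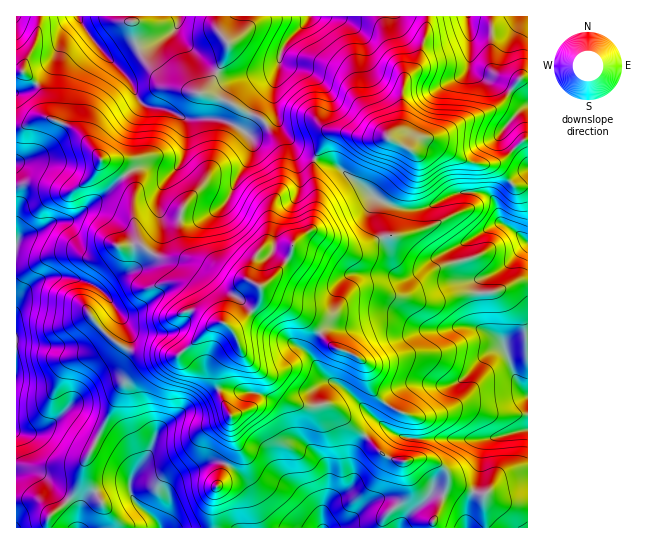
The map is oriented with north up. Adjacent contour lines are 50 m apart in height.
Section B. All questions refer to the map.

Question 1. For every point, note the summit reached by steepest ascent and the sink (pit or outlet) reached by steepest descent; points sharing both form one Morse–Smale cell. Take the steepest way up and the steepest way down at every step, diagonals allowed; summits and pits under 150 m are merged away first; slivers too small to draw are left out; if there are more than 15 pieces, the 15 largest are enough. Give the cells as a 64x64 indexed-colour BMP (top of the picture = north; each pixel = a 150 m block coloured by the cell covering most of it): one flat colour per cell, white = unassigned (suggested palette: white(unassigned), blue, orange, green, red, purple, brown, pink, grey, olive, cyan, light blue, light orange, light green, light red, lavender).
<image width="64" height="64" href="data:image/bmp;base64,Qk12CAAAAAAAAHYAAAAoAAAAQAAAAEAAAAABAAQAAAAAAAAIAAATCwAAEwsAABAAAAAAAAAA////ALR3HwAOf/8ALKAsACgn1gC9Z5QAS1aMAMJ34wB/f38AIr28AM++FwDox64AeLv/AIrfmACWmP8A1bDFACIiVVVVVVVVVVVVVVREREREREREREREREREERERERERIiJVVVVVVVVVVVVVVEREREREREREREREREQREREREREiIiVVVVVVVVVVVVVUREREREREREREREREREERERERESIiIiVVVVVVVVVVVVREREREREREREREREREQRERERERIiIiJVVVVVVVVVVVVEREREREREREREREREREEREREREiIiIiVVVVVVVVVVVUREREREREREREREREREQRERERESIiIiJVVVVVVVVVVVVERERERERERERERERERBERERERIiIiIlVVVVVVVVVVVUREREREREREREREREREEREREREiIiIiJVVVVVVVVVVVVEREREREREREREEURBERERERESIiIiIlVVVVVVVVVVVUREREREREREREERERERERERERIiIiIiJVVVVVVVVVVVREREREREREREEREREREREREREiIiIiIlVVVVVVVVVVVEREREREREREERERERERERERESIiIiIiJVVVVVVVVVVURERERERERBERERERERERERERIiIiIiIlVVVVVVVVVVRERERERERBEREREREREREREREiIiIiIiJVVVVVVVVVVERERERERBERERERERERERERESIiIiIiIlVVVVVVVVVEREREQRERERERERERERERERERIiIiIiIiJVVVVVVVVUREREEREREREREREREREREREREiIiIiIiIlVVVVVVVUREREERERERERERERERERERERESIiIiIiIiJVVVVVVVREREQRERERERERERERERERERERIiIiIiIiIiVVVVVVVEREQREREREREREREREREREREREiIiIiIiIiIlVVVVVVREERERERERERERERERERERERESIiIiIiIiIiIiJVVVVUQRERERERERERERERERERERERIiIiIiIiIiIiIiVVVVUREREREREREREREREREREREREiIiIiIiIiIiIiIiVVVRERERERERERERERERERERERESIiIiIiIiIiIiIiIlVRERERERERERERERERERERERERIiIiIiIiIiIiIiIiJTMREREREREREREREREREREREREiIiIiIiIiIiIiIiIiMzERERERERERERERERERERERESIiIiIiIiIiIiIiIiIzMxERERERERERERERERERERERIiIiIiIiIiIiIiIiIzMzEREREREREREREREREREREREiIiIiIiIiIiIiIiIjMzMxERERERERERERERERERERESIiIiIiIiIiIiIiIjMzM4ERERERERERERERERERERERIiIiIiIiIiIiIiIjMzM4iBEREREREREREREREREREREiIiIiIiIiIiIiIjMzMziIgRERERERERERERERERERESIiIiIiIiIiIiMzMzMzM4iIERERERERERERERERERERIiIiIiIiIiIjMzMzMzMziIgREREREREREREREREREREiIiIiIiIiIjMzMzMzMzM4iIERERERERERERERERERESIiIiIiIiIjMzMzMzMzMzOIiBEREREREREREREREREZIiIiIiIiIiMzMzMzMzMzM4iIgREREREREREREREREZkiIiIiIiIiIzMzMzMzMzMziIiBEREREREREREREREZmSIiIiIiIiIjMzMzMzMzMzOIiIEREREREREREREREZmZIiIiIiIiIiMzMzMzMzMzM4iIiBEREREZmZkRERERmZkiIiIiIiIiIzMzMzMzMzMzOIiIERERGZmZmZkRERmZmSIiIiIiIiIjMzMzMzMzMzM4iIERERGZmZmZmZmZmZmZIiIiIiIiIjMzMzMzMzMzMziIgRERmZmZmZmZmZmZmZkiIiIiIiIjMzMzMzMzMzMzOIiBERmZmZmZmZmZmZmZmSIiIiIiIjMzMzMzMzMzMzM4iIEZmZmZmZmZmZmZeZmZIiIiIiIzMzMzMzMzMzMzMziIZpmZmZmZmZmZl3d3eZ0iIiIiIjMzMzMzMzMzMzMzOIZmmZmZmZmZmZd3d3d33SIiIiIjMzMzMzMzMzMzMzOIZmZpmZmZl3eZd3d3d3zMIiIiIjMzMzMzMzMzMzMzM4ZmZmZmZmZnd3d3d3d3fMyyIiIzMzMzMzMzMzMzMzM4hmZmZmZmZmZ3d3d3d3d8zLu7MzMzMzMzMzMzMzMzM4iGZmZmZmZmZnd3d3d3d3fMu7szMzMzMzMzMzMzMzOIiGZmZmZmZmZmd3d3d3d3d3e7uzMzMzMzMzMzMzMziIiIZmZmZmZmZmZ3d3d3d3d3eruzMzMzMzMzMzMzM4iIiIhmZmZmZmZmZnd3d3d3d3equ7MzMzMzMzMzMzMziIiIiGZmZmZmZmZmZ3d3d3d3qqqzMzMzMzMzMzMzMzM4iIiIhmZmZmZmZmZnd3d3d6qqqjMzMzMzMzMzMzMzMziIiIiGZmZmZmZmZmZ3d3d6qqqqMzMzMzMzMzMzMzMzM4iIiIZmZmZmZmZmZnd3d3qqqqozMzMzMzMzMzMzMzMziIiIhmZmZmZmZmZmZ3d3eqqqqjMzMzMzMzMzMzMzMzOIiIiIZmZmZmZmZmZnd3d6qqqqMzMzMzMzMzMzMzMzM4iIiIiGZmZmZmZmZmd3d3qqqqozMzMzMzMzMzMzMzM4iIiIiIhmZmZmZmZmZ3d3eqqqqjMzMzMzMzMzMzMzMziIiIiIiGZmZmZmZmZnd3d6qqqq"/>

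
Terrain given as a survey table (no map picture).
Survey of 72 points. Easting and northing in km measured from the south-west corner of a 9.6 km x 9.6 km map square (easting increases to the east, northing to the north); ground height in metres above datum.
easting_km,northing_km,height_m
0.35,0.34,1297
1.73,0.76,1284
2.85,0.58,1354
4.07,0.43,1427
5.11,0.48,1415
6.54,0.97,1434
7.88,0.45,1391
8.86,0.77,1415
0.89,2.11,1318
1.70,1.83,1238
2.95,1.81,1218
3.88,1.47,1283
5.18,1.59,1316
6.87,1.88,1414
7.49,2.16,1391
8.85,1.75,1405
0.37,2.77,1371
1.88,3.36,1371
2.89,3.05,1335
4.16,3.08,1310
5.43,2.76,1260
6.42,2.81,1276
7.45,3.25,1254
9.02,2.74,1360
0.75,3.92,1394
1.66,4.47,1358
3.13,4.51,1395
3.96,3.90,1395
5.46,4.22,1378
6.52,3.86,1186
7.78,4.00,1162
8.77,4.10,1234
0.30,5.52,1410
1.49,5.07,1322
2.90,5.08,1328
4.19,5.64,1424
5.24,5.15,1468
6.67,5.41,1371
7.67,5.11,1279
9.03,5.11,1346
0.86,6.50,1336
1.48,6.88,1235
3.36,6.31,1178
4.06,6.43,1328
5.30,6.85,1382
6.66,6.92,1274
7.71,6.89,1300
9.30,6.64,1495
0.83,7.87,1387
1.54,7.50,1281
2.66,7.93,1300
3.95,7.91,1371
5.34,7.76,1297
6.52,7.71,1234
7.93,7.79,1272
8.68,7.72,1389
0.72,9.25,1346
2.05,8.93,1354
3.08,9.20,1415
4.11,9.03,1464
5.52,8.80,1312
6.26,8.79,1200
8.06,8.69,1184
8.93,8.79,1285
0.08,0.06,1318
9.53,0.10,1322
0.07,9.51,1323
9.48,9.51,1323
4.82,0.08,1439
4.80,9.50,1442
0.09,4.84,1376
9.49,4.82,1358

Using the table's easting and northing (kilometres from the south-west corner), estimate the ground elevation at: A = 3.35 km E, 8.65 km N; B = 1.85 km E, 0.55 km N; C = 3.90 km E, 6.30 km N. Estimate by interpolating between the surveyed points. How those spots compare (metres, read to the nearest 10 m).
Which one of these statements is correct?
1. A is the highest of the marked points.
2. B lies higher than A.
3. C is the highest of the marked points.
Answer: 1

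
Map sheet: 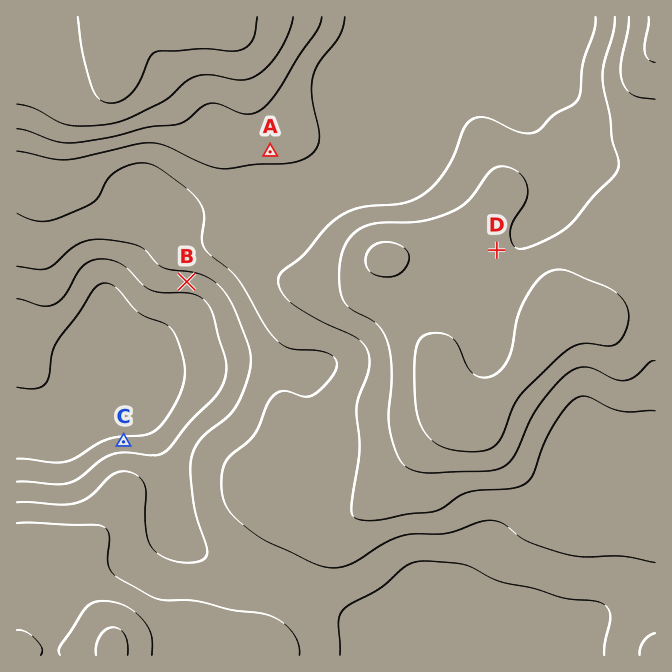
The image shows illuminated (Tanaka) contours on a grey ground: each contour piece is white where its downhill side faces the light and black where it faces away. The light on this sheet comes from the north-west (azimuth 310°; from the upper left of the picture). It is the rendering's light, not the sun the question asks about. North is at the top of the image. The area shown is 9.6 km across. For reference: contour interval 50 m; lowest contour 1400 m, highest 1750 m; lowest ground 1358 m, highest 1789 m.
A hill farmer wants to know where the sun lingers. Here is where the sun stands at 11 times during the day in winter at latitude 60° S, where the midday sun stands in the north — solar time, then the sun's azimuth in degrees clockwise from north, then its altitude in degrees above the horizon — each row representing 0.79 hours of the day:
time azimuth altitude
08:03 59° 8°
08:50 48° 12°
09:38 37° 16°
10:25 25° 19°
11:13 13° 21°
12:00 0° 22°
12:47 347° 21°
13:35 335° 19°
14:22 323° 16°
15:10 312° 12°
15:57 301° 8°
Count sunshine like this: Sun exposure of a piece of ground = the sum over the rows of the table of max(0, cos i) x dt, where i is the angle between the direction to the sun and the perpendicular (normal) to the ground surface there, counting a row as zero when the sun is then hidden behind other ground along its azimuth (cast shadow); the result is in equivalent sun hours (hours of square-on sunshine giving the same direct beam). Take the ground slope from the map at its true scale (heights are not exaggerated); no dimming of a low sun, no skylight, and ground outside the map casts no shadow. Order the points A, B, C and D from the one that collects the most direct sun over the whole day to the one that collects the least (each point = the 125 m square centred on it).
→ C > D > A > B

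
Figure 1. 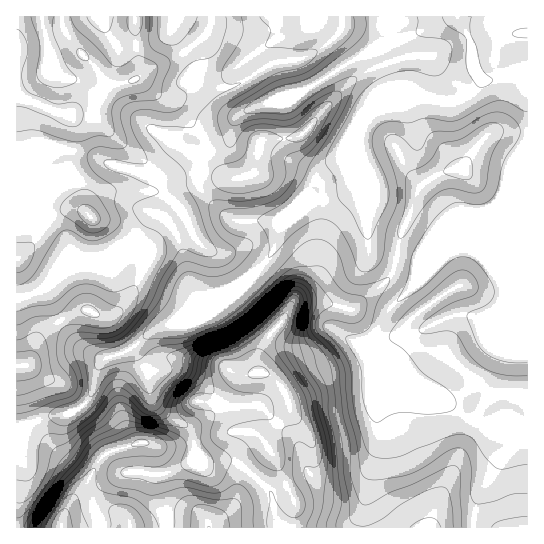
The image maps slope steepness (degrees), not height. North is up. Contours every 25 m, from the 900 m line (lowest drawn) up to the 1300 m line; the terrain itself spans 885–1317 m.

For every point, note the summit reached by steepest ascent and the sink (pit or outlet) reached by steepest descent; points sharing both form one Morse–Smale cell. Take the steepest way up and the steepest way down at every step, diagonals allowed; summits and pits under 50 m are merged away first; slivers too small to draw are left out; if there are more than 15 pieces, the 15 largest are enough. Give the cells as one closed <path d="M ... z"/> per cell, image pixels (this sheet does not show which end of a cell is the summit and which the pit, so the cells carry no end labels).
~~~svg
<path d="M527 16l-352 1-2 17 20 31 0 14 22 13 6 10 10 10 9 2-7 8-2 16-6 7-29 10 3 12 0 16 4 10 5 5-9-6-5 1-30 26 8 8 7 12 10 44 8 13 20-1 23-9-19 18-44 19-19 5-32 24-21 7-8 10-8 29-11 11-12 6-21 2-19 10-10 2 1 99 149 0-1-9-9-24 0-18 34-14 5-11 8 11 34 0 25 20 10 12 5 26 8 7 243-1z"/><path d="M174 16l-158 1 1 282 24-8 32-24 13-6 15 0 14-6 24-22 12-17 6-1 8 4 22-22 11-5 5 1-4-10 0-16-3-12 29-10 6-7 2-16 7-8-9-2-10-10-6-10-22-13 0-14-20-31z"/><path d="M157 215l-6 1-12 17-24 22-14 6-15 0-13 6-32 24-25 8 1 129 9-1 19-10 21-2 12-6 11-11 8-29 8-10 21-7 32-24 19-5 44-19 18-17-22 8-20 1-8-13-10-44-7-12z"/><path d="M195 452l-5 11-34 14 0 18 11 33 117-1-8-9-4-23-10-12-25-20-34 0z"/>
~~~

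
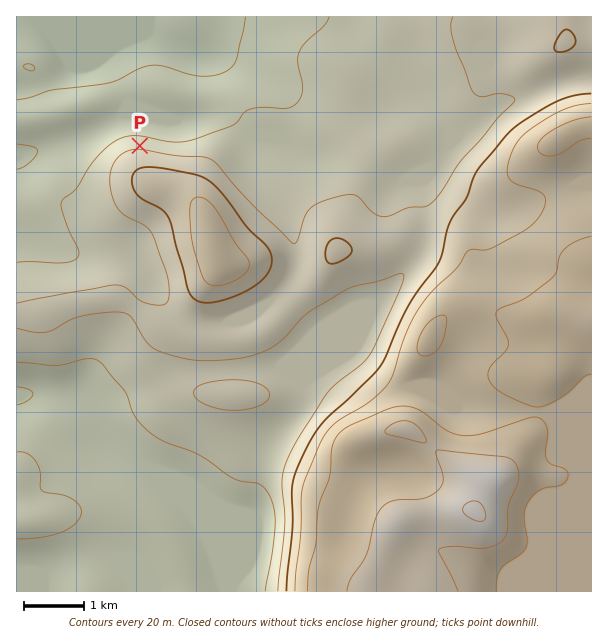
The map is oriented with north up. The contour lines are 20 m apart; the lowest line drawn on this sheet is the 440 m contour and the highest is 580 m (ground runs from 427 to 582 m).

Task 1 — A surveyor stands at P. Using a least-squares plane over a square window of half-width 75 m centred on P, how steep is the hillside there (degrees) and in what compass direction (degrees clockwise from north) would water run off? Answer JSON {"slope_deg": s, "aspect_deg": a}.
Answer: {"slope_deg": 5, "aspect_deg": 4}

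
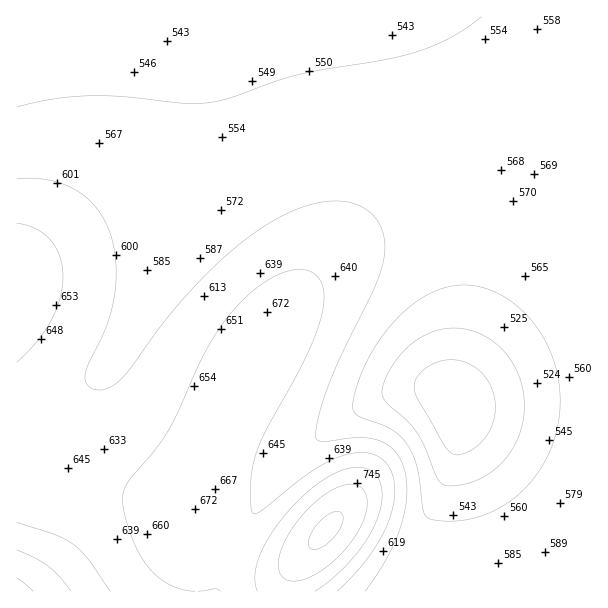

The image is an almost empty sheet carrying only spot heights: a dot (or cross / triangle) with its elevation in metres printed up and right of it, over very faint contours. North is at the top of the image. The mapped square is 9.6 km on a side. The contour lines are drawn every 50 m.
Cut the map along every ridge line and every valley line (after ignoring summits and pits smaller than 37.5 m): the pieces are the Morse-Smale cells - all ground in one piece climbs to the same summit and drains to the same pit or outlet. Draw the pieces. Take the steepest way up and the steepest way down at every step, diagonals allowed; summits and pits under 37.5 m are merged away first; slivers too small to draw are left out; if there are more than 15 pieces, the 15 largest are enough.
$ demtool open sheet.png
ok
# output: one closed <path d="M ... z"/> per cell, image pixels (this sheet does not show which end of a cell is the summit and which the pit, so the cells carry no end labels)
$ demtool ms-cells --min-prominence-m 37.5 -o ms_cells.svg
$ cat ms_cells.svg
<path d="M591 16l-414 0 19 55 4 30 0 25-8 50-18 55-32 75-14 27-19 32-13 13-18 8-36 11-26 4 0 55 5 1 32 17 79 19 41 13 13 8 2 4 0 15 6 27 3 32 394 0z"/><path d="M176 16l-160 1 1 383 10 0 27-6 24-8 18-8 18-19 14-26 38-82 26-75 8-50 0-25-4-30-12-39z"/><path d="M21 457l-5 1 1 134 179-1-2-31-6-27 0-15-2-4-13-8-41-13-79-19z"/>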